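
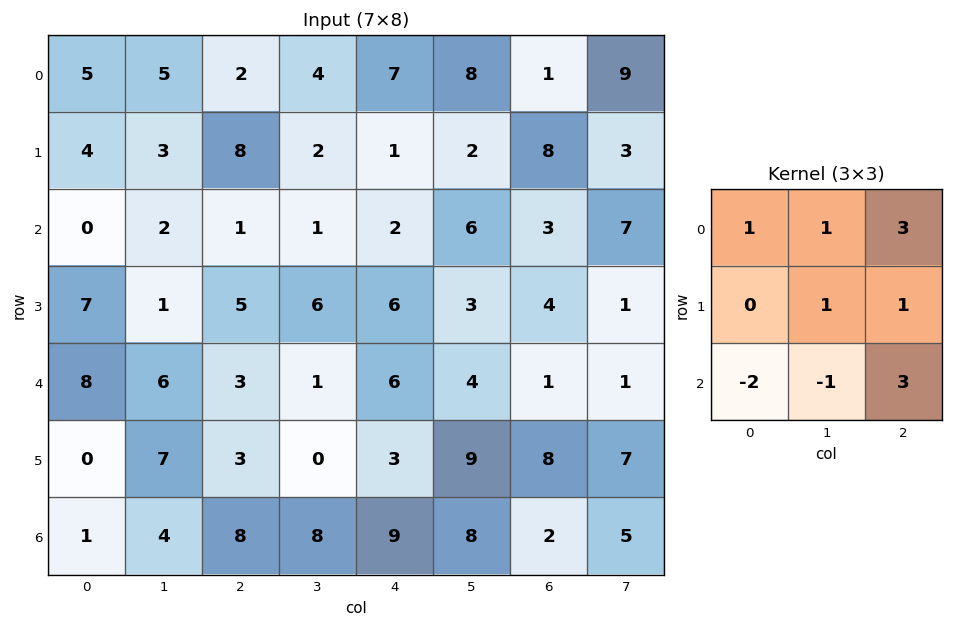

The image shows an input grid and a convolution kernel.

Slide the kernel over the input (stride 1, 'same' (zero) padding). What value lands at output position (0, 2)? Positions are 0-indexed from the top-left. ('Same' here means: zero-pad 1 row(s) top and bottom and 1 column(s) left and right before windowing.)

-2

The receptive field on the zero-padded input at this output position is [0 0 0 / 5 2 4 / 3 8 2]. Elementwise product with the kernel and sum: 0·1 + 0·1 + 0·3 + 2·1 + 4·1 + 3·-2 + 8·-1 + 2·3.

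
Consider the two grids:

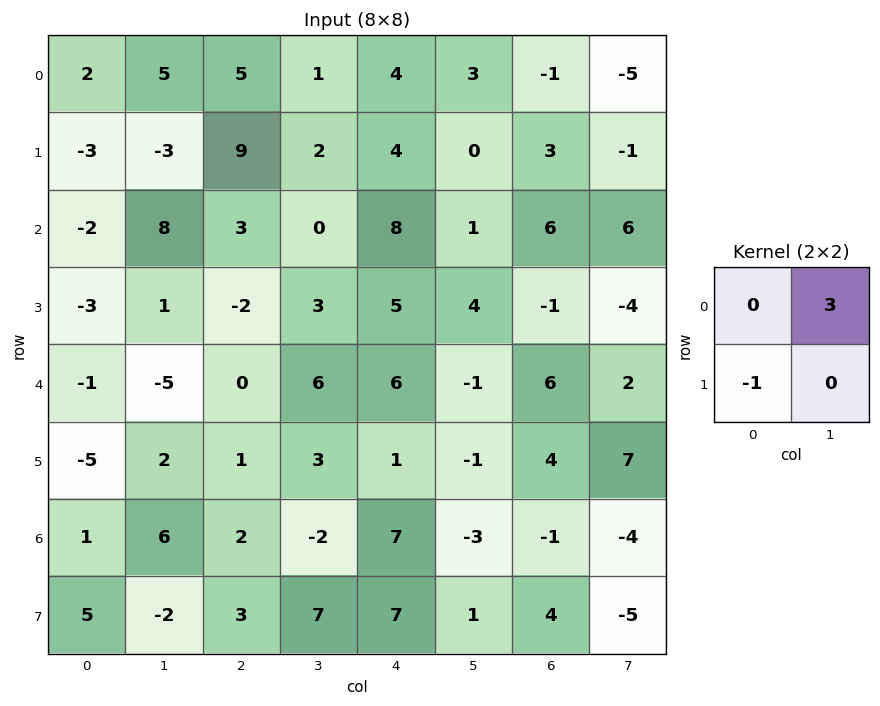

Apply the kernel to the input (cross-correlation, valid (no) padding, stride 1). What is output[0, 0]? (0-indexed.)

The receptive field on the input at this output position is [2 5 / -3 -3]. Elementwise product with the kernel and sum: 5·3 + -3·-1.

18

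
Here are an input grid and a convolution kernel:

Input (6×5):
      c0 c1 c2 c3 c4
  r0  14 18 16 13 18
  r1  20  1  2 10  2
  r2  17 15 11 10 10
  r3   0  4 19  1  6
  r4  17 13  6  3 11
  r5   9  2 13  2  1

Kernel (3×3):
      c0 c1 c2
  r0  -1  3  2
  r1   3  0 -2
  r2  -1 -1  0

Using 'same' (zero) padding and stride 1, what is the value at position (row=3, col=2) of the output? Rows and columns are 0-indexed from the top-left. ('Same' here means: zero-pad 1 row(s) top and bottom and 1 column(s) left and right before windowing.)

The receptive field on the zero-padded input at this output position is [15 11 10 / 4 19 1 / 13 6 3]. Elementwise product with the kernel and sum: 15·-1 + 11·3 + 10·2 + 4·3 + 1·-2 + 13·-1 + 6·-1.

29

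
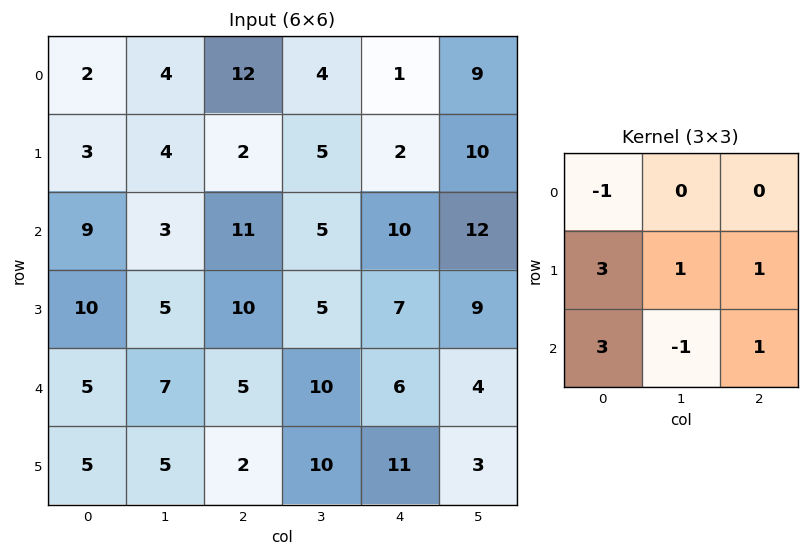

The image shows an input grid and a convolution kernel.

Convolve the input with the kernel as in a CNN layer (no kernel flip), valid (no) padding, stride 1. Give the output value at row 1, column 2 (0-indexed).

The receptive field on the input at this output position is [2 5 2 / 11 5 10 / 10 5 7]. Elementwise product with the kernel and sum: 2·-1 + 11·3 + 5·1 + 10·1 + 10·3 + 5·-1 + 7·1.

78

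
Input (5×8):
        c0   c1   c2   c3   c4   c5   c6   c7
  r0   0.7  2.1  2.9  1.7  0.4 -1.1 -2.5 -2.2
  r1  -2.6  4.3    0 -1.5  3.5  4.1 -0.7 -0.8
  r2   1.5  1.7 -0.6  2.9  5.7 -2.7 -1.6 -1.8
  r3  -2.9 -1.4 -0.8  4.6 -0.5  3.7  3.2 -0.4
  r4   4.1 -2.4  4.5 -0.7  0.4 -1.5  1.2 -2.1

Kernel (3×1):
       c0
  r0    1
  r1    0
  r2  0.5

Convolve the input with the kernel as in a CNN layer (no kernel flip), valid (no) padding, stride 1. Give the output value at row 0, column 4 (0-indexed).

3.25

The receptive field on the input at this output position is [0.4 / 3.5 / 5.7]. Elementwise product with the kernel and sum: 0.4·1 + 5.7·0.5.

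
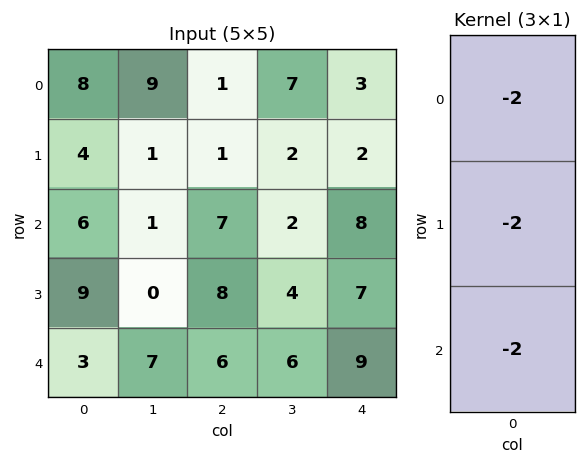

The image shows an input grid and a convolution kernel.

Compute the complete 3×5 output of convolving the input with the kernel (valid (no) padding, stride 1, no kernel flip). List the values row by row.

-36 -22 -18 -22 -26
-38 -4 -32 -16 -34
-36 -16 -42 -24 -48

Output[0,0]: The receptive field on the input at this output position is [8 / 4 / 6]. Elementwise product with the kernel and sum: 8·-2 + 4·-2 + 6·-2.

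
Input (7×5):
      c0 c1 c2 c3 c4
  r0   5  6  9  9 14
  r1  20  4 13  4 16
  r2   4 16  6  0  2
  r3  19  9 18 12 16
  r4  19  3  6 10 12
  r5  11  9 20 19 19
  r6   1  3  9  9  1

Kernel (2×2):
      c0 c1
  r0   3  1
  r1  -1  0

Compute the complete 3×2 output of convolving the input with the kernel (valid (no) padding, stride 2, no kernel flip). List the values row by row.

1 23
9 0
49 8

Output[0,0]: The receptive field on the input at this output position is [5 6 / 20 4]. Elementwise product with the kernel and sum: 5·3 + 6·1 + 20·-1.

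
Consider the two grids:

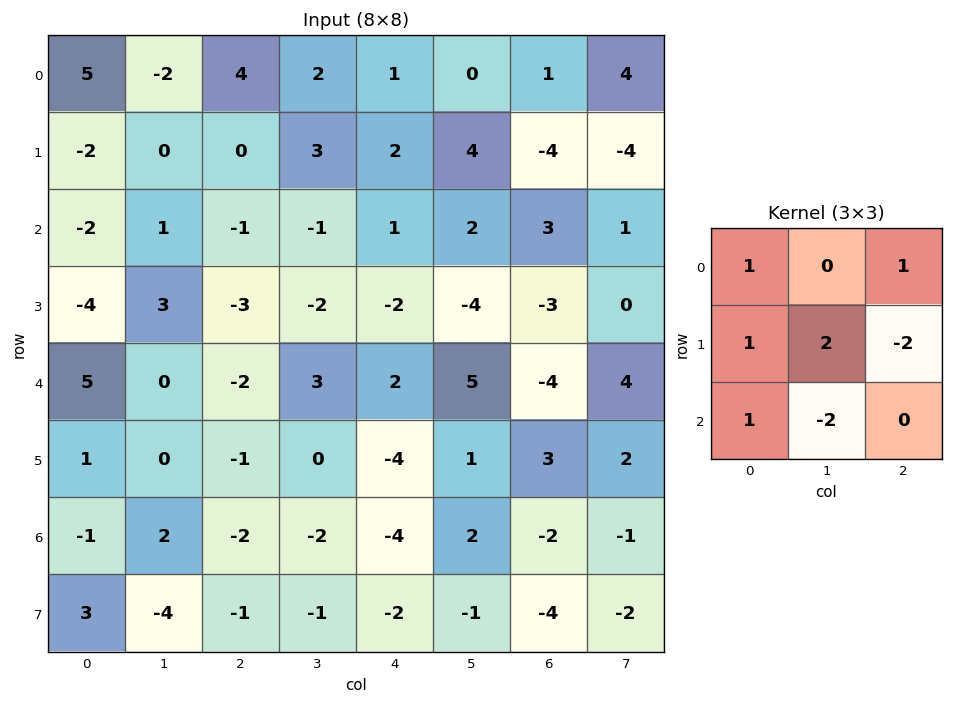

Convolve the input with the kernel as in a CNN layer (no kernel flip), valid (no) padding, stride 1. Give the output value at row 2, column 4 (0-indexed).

The receptive field on the input at this output position is [1 2 3 / -2 -4 -3 / 2 5 -4]. Elementwise product with the kernel and sum: 1·1 + 3·1 + -2·1 + -4·2 + -3·-2 + 2·1 + 5·-2.

-8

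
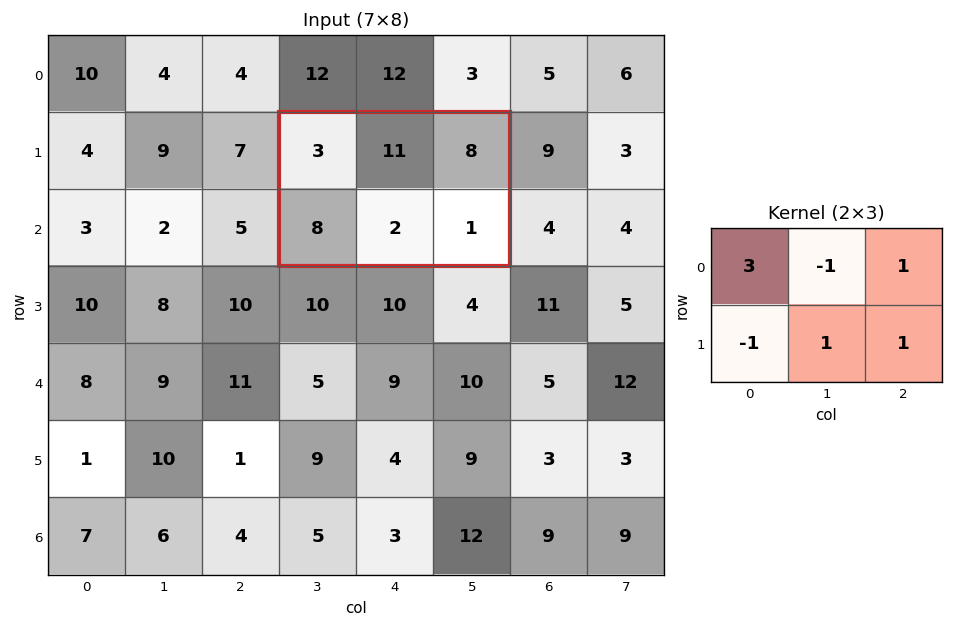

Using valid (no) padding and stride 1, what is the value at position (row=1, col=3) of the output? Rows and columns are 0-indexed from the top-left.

The receptive field on the input at this output position is [3 11 8 / 8 2 1]. Elementwise product with the kernel and sum: 3·3 + 11·-1 + 8·1 + 8·-1 + 2·1 + 1·1.

1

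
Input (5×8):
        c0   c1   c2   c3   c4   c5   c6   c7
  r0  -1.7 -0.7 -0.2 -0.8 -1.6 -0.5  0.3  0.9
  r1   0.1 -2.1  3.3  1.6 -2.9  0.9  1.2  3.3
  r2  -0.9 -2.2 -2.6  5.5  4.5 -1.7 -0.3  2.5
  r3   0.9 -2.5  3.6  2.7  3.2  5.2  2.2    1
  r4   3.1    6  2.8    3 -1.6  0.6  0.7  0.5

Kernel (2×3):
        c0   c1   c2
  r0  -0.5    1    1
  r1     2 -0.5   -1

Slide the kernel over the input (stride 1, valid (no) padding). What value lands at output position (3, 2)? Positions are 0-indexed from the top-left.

The receptive field on the input at this output position is [3.6 2.7 3.2 / 2.8 3 -1.6]. Elementwise product with the kernel and sum: 3.6·-0.5 + 2.7·1 + 3.2·1 + 2.8·2 + 3·-0.5 + -1.6·-1.

9.8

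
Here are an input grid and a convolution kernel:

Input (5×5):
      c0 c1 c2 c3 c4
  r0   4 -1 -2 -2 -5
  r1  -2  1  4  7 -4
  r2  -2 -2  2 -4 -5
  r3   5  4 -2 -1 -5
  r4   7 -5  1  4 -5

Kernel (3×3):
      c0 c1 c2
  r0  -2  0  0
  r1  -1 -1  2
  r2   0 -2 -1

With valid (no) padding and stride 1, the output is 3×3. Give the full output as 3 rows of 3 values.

3 11 -2
6 -5 -9
0 -6 -14

Output[0,0]: The receptive field on the input at this output position is [4 -1 -2 / -2 1 4 / -2 -2 2]. Elementwise product with the kernel and sum: 4·-2 + -2·-1 + 1·-1 + 4·2 + -2·-2 + 2·-1.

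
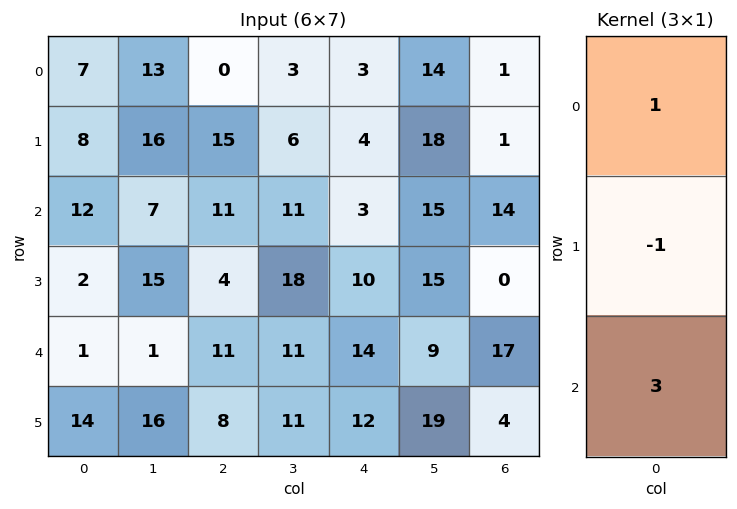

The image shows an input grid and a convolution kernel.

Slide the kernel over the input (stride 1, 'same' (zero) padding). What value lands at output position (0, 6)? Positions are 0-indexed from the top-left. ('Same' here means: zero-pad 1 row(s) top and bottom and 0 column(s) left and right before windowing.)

The receptive field on the zero-padded input at this output position is [0 / 1 / 1]. Elementwise product with the kernel and sum: 0·1 + 1·-1 + 1·3.

2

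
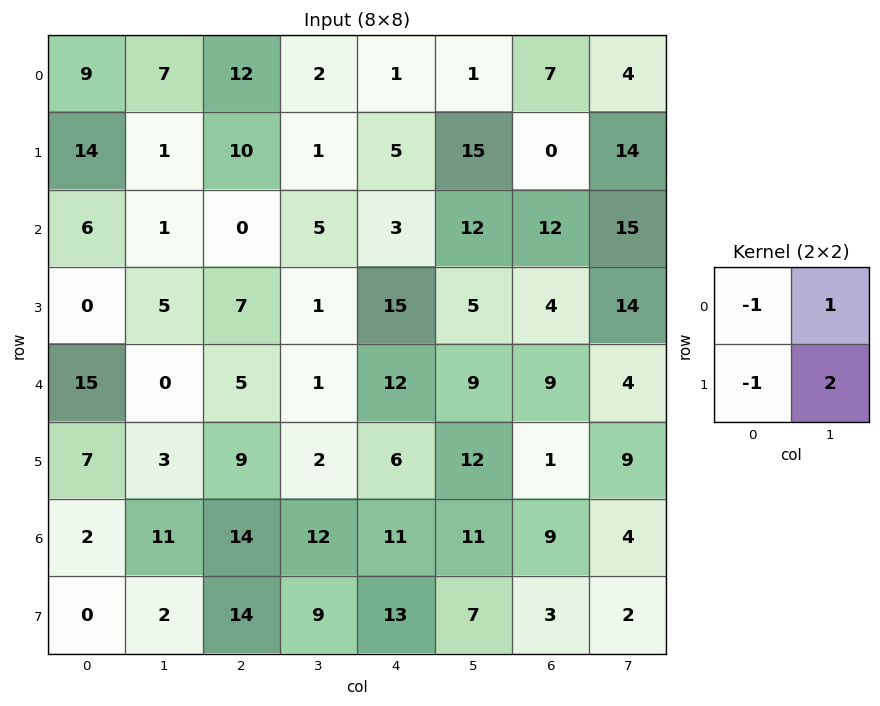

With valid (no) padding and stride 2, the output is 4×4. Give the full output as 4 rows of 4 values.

Output[0,0]: The receptive field on the input at this output position is [9 7 / 14 1]. Elementwise product with the kernel and sum: 9·-1 + 7·1 + 14·-1 + 1·2.

-14 -18 25 25
5 0 4 27
-16 -9 15 12
13 2 1 -4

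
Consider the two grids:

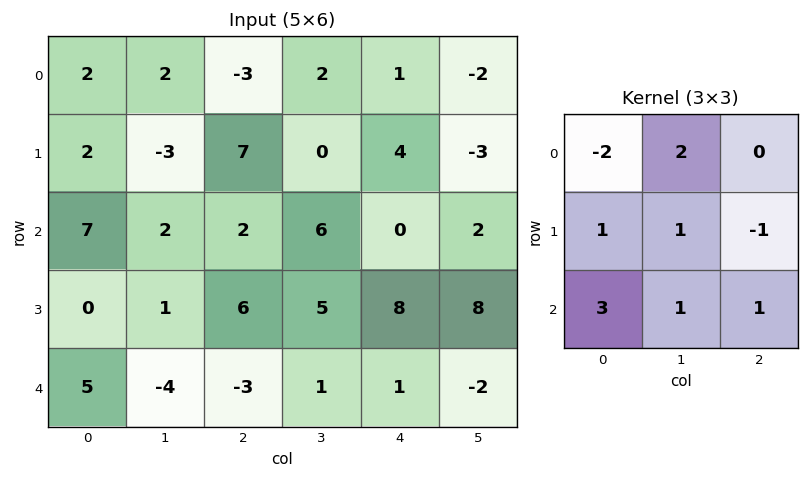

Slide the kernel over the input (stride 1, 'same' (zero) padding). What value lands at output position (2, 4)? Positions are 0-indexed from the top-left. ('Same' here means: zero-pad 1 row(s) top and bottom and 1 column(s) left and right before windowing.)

The receptive field on the zero-padded input at this output position is [0 4 -3 / 6 0 2 / 5 8 8]. Elementwise product with the kernel and sum: 0·-2 + 4·2 + 6·1 + 0·1 + 2·-1 + 5·3 + 8·1 + 8·1.

43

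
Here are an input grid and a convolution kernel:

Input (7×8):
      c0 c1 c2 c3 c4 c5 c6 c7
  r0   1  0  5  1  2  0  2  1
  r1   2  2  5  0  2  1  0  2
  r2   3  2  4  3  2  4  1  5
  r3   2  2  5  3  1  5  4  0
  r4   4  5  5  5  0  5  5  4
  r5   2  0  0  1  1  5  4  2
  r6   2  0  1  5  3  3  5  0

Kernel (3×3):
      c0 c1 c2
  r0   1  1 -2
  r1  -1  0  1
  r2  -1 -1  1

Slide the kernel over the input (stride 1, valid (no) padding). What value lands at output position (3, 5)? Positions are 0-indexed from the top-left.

1

The receptive field on the input at this output position is [5 4 0 / 5 5 4 / 5 4 2]. Elementwise product with the kernel and sum: 5·1 + 4·1 + 0·-2 + 5·-1 + 4·1 + 5·-1 + 4·-1 + 2·1.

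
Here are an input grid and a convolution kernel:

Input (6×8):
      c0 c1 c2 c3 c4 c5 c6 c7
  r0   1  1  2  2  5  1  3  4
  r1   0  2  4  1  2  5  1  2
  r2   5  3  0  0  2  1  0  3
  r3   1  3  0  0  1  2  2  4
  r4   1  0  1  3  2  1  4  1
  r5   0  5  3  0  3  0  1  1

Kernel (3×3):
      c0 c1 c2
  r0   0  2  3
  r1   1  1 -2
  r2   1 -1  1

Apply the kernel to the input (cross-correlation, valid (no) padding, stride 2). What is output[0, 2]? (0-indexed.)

The receptive field on the input at this output position is [5 1 3 / 2 5 1 / 2 1 0]. Elementwise product with the kernel and sum: 1·2 + 3·3 + 2·1 + 5·1 + 1·-2 + 2·1 + 1·-1 + 0·1.

17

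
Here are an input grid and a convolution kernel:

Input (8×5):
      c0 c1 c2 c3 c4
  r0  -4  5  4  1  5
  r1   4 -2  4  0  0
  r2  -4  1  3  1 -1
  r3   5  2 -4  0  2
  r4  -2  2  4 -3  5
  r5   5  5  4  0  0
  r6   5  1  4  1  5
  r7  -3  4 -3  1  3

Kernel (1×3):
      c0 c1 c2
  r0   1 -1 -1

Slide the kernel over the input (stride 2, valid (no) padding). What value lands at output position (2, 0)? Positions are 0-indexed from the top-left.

-8

The receptive field on the input at this output position is [-2 2 4]. Elementwise product with the kernel and sum: -2·1 + 2·-1 + 4·-1.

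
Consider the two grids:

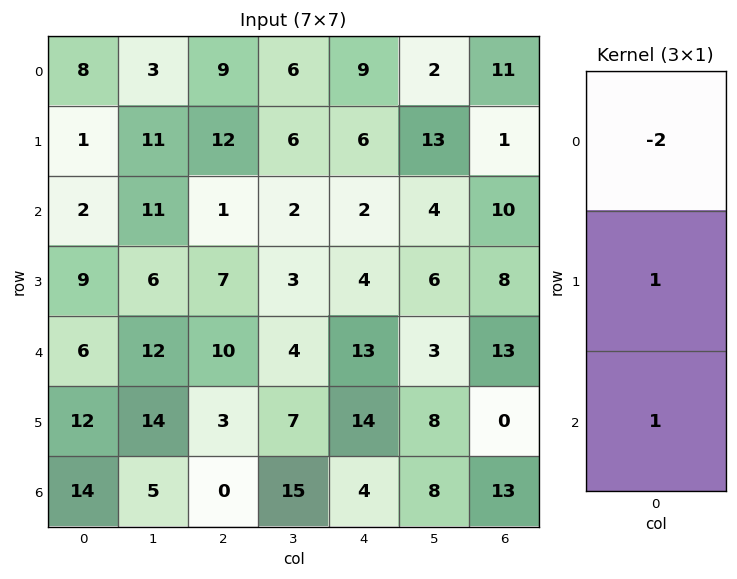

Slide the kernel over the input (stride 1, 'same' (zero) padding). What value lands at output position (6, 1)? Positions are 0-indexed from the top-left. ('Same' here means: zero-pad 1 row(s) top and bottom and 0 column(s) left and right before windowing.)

The receptive field on the zero-padded input at this output position is [14 / 5 / 0]. Elementwise product with the kernel and sum: 14·-2 + 5·1 + 0·1.

-23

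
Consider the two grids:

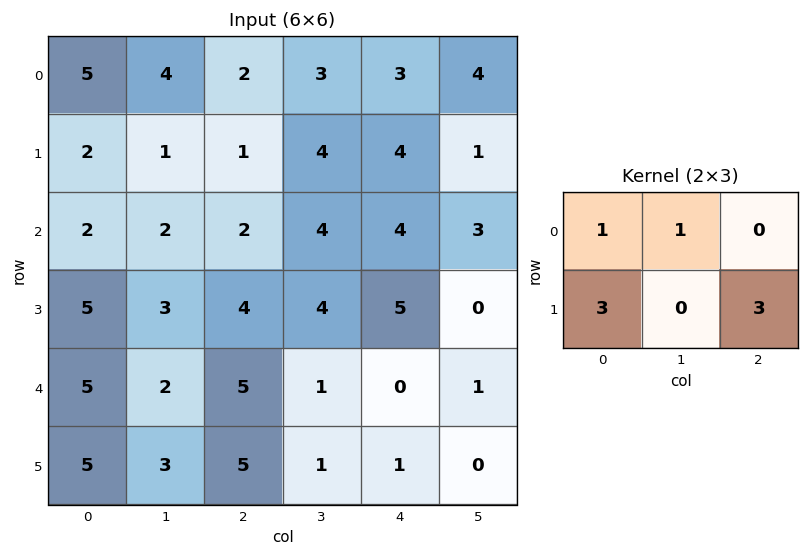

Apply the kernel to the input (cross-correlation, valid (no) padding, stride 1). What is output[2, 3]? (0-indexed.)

The receptive field on the input at this output position is [4 4 3 / 4 5 0]. Elementwise product with the kernel and sum: 4·1 + 4·1 + 4·3 + 0·3.

20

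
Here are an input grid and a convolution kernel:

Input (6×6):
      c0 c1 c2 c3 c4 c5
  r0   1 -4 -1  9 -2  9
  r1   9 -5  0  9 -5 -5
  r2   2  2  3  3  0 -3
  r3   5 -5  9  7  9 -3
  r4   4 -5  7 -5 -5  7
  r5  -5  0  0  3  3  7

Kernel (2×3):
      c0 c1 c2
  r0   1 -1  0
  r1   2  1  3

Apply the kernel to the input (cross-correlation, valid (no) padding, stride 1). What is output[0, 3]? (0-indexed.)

The receptive field on the input at this output position is [9 -2 9 / 9 -5 -5]. Elementwise product with the kernel and sum: 9·1 + -2·-1 + 9·2 + -5·1 + -5·3.

9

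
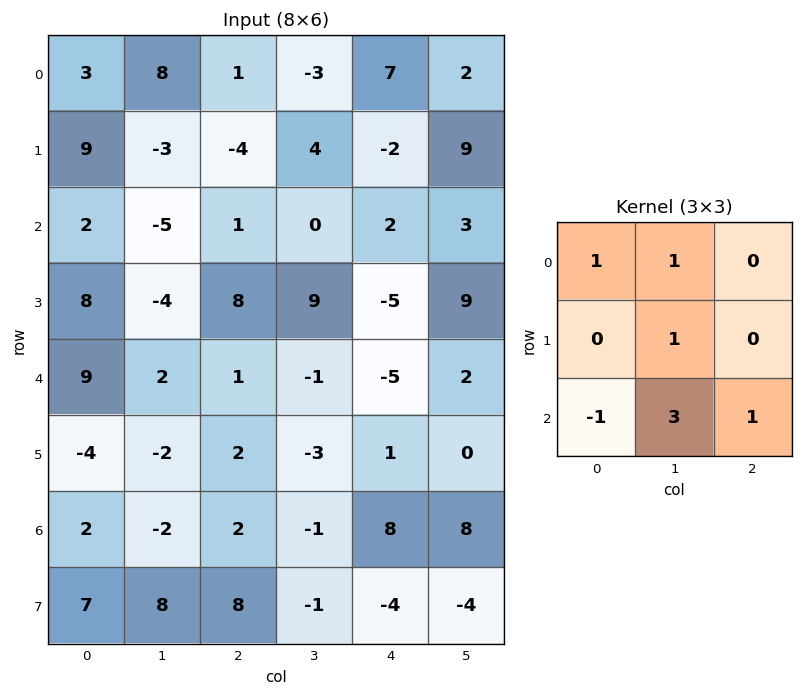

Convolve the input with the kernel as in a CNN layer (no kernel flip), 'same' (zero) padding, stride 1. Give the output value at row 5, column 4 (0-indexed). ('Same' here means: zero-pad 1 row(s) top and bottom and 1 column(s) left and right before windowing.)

28

The receptive field on the zero-padded input at this output position is [-1 -5 2 / -3 1 0 / -1 8 8]. Elementwise product with the kernel and sum: -1·1 + -5·1 + 1·1 + -1·-1 + 8·3 + 8·1.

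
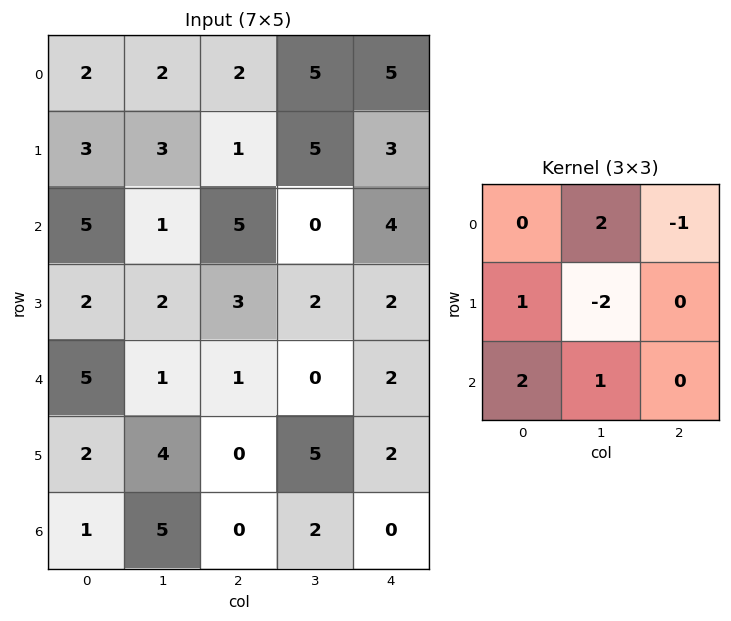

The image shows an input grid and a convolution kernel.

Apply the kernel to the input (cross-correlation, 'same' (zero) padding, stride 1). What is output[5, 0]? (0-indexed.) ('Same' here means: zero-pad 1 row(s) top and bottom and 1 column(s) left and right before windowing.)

6

The receptive field on the zero-padded input at this output position is [0 5 1 / 0 2 4 / 0 1 5]. Elementwise product with the kernel and sum: 5·2 + 1·-1 + 0·1 + 2·-2 + 0·2 + 1·1.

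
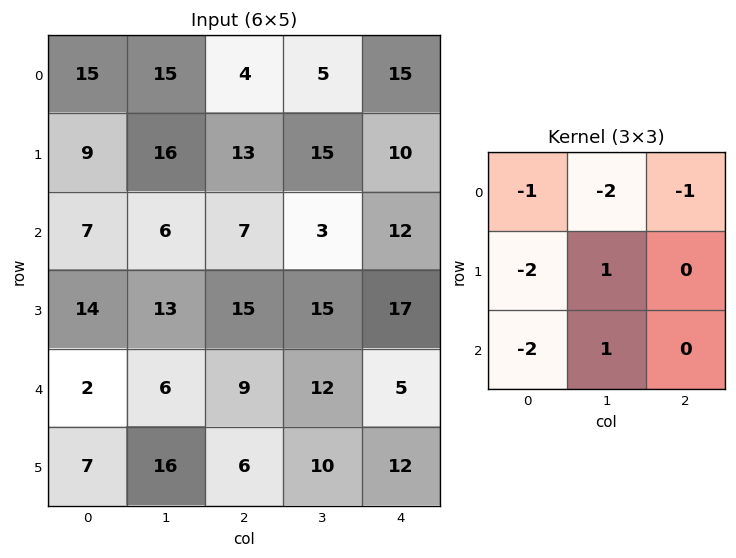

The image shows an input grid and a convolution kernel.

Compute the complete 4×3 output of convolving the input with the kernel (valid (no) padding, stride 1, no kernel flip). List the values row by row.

-59 -52 -51
-77 -73 -79
-39 -37 -46
-51 -87 -70

Output[0,0]: The receptive field on the input at this output position is [15 15 4 / 9 16 13 / 7 6 7]. Elementwise product with the kernel and sum: 15·-1 + 15·-2 + 4·-1 + 9·-2 + 16·1 + 7·-2 + 6·1.
Output[0,1]: The receptive field on the input at this output position is [15 4 5 / 16 13 15 / 6 7 3]. Elementwise product with the kernel and sum: 15·-1 + 4·-2 + 5·-1 + 16·-2 + 13·1 + 6·-2 + 7·1.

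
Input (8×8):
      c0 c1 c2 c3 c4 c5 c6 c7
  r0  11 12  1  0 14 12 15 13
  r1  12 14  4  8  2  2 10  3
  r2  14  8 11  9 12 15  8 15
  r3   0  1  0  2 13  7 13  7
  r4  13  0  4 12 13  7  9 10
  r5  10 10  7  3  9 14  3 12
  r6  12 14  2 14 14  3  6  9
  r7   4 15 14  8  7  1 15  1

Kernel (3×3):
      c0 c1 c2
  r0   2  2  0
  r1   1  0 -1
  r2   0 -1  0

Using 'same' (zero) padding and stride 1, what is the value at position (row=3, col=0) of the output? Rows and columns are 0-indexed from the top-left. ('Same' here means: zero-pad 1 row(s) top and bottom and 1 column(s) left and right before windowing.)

14

The receptive field on the zero-padded input at this output position is [0 14 8 / 0 0 1 / 0 13 0]. Elementwise product with the kernel and sum: 0·2 + 14·2 + 0·1 + 1·-1 + 13·-1.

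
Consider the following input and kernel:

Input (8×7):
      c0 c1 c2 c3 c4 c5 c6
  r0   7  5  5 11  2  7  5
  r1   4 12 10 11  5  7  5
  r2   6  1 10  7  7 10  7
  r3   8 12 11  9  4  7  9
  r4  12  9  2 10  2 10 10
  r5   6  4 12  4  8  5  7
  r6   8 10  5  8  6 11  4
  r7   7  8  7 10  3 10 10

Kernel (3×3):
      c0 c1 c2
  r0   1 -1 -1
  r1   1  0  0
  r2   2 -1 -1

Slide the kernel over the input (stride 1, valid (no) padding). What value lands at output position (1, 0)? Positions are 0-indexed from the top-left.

The receptive field on the input at this output position is [4 12 10 / 6 1 10 / 8 12 11]. Elementwise product with the kernel and sum: 4·1 + 12·-1 + 10·-1 + 6·1 + 8·2 + 12·-1 + 11·-1.

-19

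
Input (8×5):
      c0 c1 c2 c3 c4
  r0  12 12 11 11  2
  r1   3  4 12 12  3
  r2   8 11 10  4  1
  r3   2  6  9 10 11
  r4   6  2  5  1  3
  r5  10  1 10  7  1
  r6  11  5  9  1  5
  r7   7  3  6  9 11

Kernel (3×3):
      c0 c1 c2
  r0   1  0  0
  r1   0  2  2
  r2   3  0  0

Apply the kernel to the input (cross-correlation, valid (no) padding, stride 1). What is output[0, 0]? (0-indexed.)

68

The receptive field on the input at this output position is [12 12 11 / 3 4 12 / 8 11 10]. Elementwise product with the kernel and sum: 12·1 + 4·2 + 12·2 + 8·3.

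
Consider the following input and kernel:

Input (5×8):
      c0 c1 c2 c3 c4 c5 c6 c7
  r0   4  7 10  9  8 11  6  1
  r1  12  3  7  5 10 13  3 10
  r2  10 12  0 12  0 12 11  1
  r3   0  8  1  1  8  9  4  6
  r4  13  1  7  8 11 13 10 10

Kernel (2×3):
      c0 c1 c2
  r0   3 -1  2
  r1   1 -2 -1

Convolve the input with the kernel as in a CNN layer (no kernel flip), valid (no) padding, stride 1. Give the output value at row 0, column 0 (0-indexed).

The receptive field on the input at this output position is [4 7 10 / 12 3 7]. Elementwise product with the kernel and sum: 4·3 + 7·-1 + 10·2 + 12·1 + 3·-2 + 7·-1.

24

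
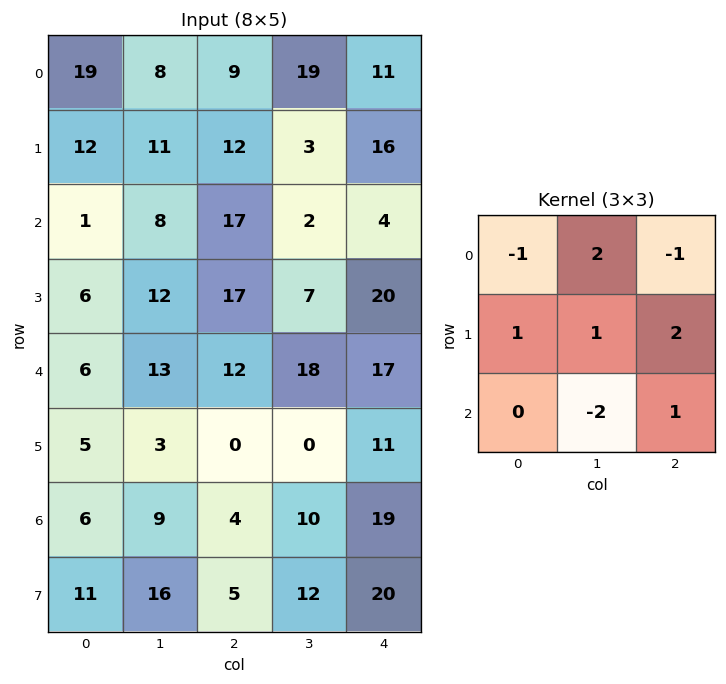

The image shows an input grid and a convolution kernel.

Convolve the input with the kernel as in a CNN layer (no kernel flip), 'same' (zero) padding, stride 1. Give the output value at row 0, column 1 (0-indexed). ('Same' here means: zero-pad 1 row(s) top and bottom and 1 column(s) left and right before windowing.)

The receptive field on the zero-padded input at this output position is [0 0 0 / 19 8 9 / 12 11 12]. Elementwise product with the kernel and sum: 0·-1 + 0·2 + 0·-1 + 19·1 + 8·1 + 9·2 + 11·-2 + 12·1.

35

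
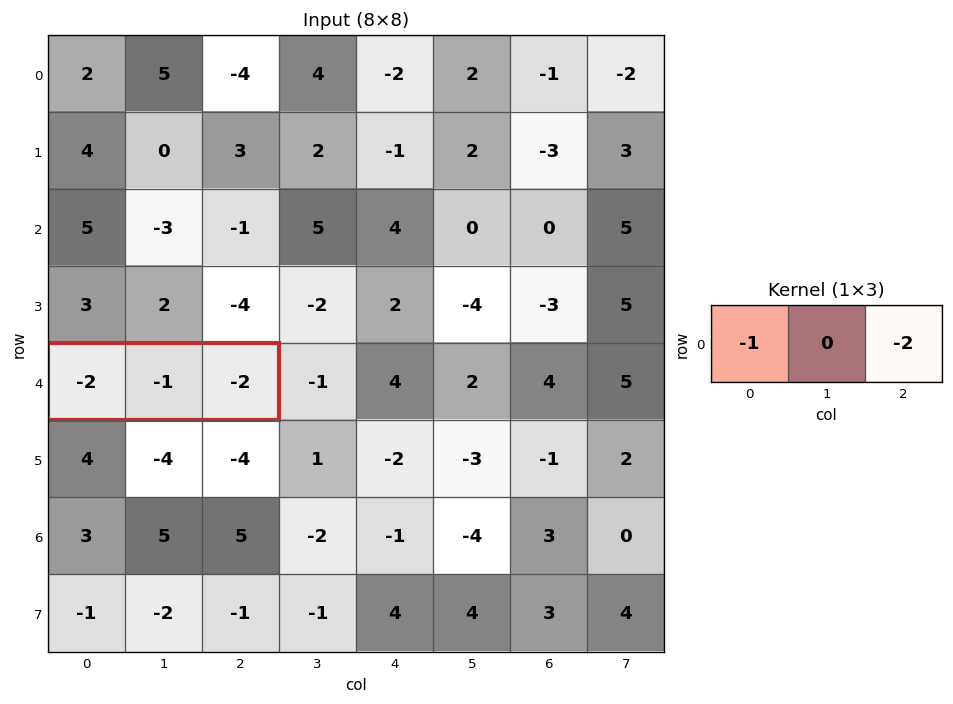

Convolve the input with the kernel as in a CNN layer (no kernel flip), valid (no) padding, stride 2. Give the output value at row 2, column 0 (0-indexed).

6

The receptive field on the input at this output position is [-2 -1 -2]. Elementwise product with the kernel and sum: -2·-1 + -2·-2.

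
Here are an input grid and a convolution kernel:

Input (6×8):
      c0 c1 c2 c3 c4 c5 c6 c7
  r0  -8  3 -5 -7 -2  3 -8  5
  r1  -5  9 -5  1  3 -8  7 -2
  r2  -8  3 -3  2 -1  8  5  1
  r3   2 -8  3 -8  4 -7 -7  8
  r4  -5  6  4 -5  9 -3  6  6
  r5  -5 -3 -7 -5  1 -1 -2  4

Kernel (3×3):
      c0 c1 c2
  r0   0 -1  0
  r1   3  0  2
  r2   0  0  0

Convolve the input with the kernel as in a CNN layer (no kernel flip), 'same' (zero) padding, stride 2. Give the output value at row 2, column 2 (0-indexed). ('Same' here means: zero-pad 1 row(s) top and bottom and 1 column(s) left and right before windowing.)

The receptive field on the zero-padded input at this output position is [-8 4 -7 / -5 9 -3 / -5 1 -1]. Elementwise product with the kernel and sum: 4·-1 + -5·3 + -3·2.

-25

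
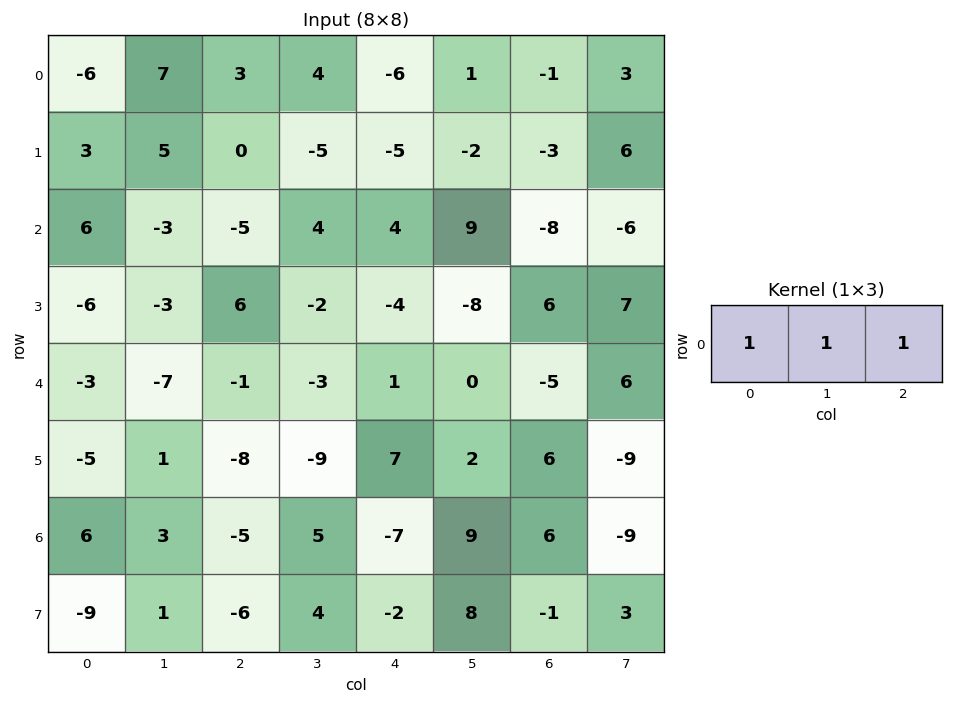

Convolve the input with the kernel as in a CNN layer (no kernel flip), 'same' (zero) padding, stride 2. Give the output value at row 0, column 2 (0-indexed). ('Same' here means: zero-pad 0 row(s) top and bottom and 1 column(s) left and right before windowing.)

The receptive field on the zero-padded input at this output position is [4 -6 1]. Elementwise product with the kernel and sum: 4·1 + -6·1 + 1·1.

-1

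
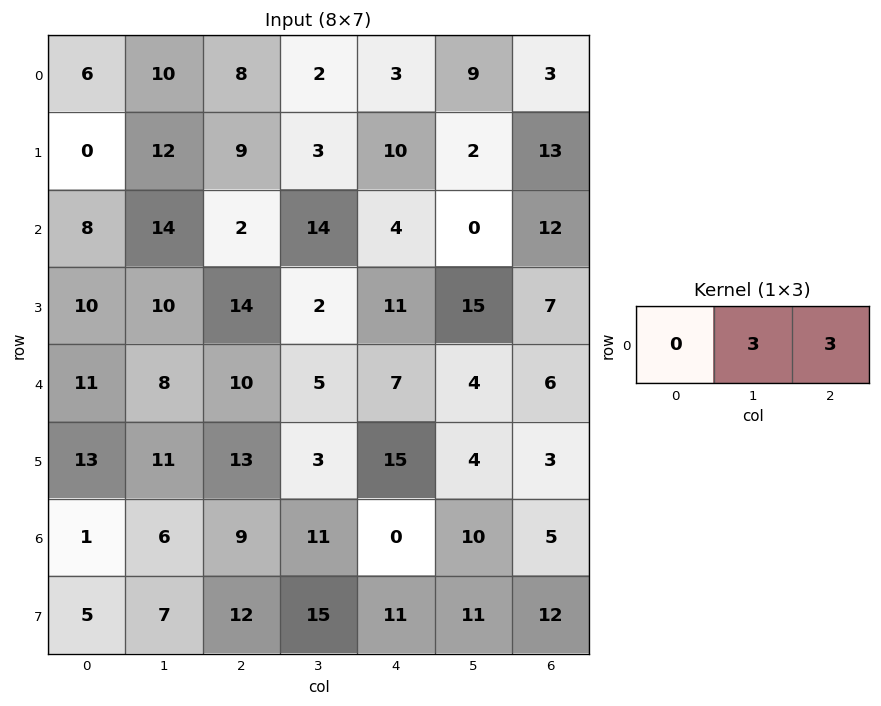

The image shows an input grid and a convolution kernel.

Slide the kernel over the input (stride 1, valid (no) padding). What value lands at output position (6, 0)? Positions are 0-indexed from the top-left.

The receptive field on the input at this output position is [1 6 9]. Elementwise product with the kernel and sum: 6·3 + 9·3.

45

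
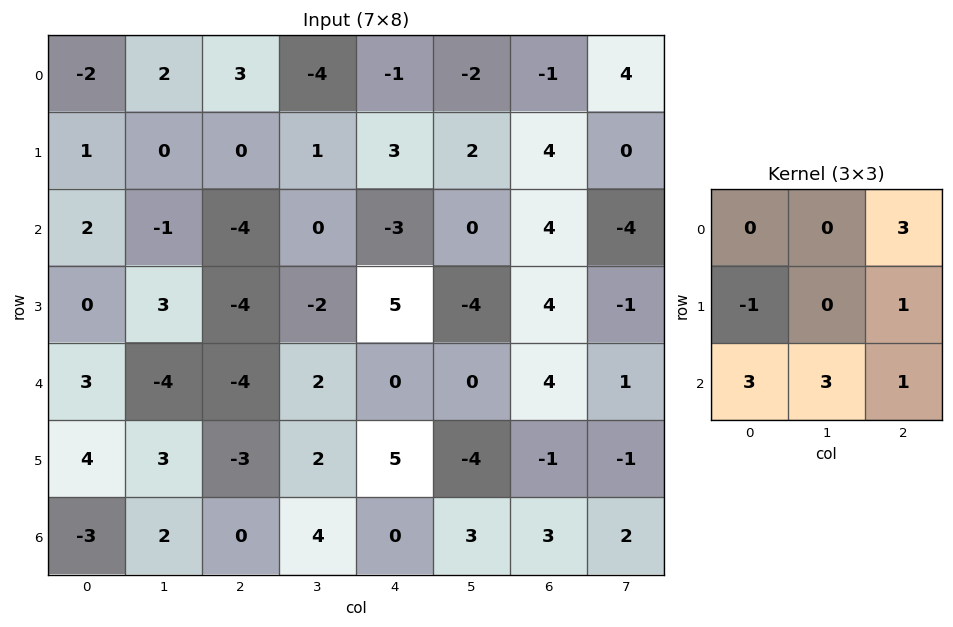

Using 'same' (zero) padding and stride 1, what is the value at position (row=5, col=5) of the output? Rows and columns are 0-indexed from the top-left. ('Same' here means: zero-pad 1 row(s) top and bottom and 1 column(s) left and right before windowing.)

The receptive field on the zero-padded input at this output position is [0 0 4 / 5 -4 -1 / 0 3 3]. Elementwise product with the kernel and sum: 4·3 + 5·-1 + -1·1 + 0·3 + 3·3 + 3·1.

18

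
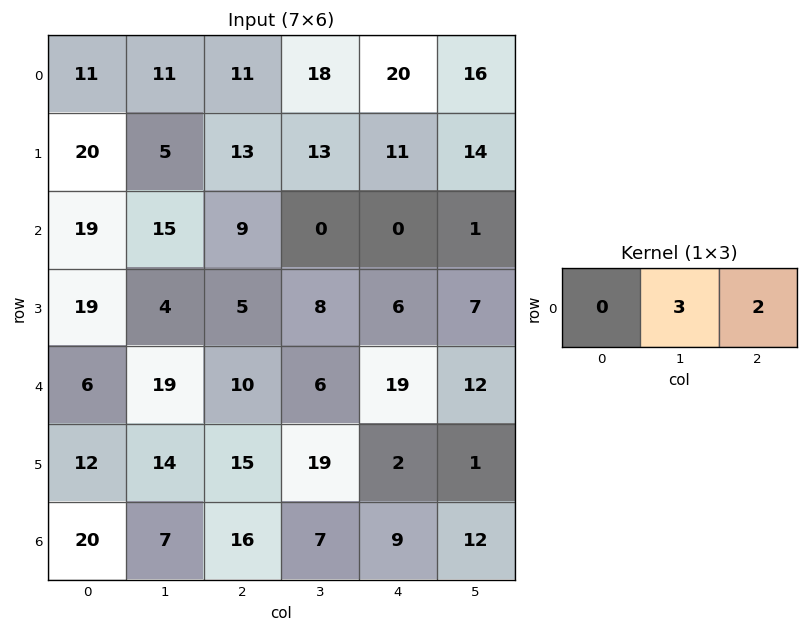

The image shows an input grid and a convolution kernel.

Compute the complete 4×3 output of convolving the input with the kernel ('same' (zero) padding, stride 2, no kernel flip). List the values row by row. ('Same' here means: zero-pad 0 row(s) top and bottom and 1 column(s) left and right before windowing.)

55 69 92
87 27 2
56 42 81
74 62 51

Output[0,0]: The receptive field on the zero-padded input at this output position is [0 11 11]. Elementwise product with the kernel and sum: 11·3 + 11·2.
Output[0,1]: The receptive field on the zero-padded input at this output position is [11 11 18]. Elementwise product with the kernel and sum: 11·3 + 18·2.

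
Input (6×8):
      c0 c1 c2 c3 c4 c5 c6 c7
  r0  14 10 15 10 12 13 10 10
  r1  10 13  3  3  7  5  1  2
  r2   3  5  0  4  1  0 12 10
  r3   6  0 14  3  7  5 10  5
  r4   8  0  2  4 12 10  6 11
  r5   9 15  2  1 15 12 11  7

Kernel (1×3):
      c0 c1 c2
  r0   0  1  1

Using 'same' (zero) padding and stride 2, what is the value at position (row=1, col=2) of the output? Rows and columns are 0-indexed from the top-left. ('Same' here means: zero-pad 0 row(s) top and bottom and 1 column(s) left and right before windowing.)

The receptive field on the zero-padded input at this output position is [4 1 0]. Elementwise product with the kernel and sum: 1·1 + 0·1.

1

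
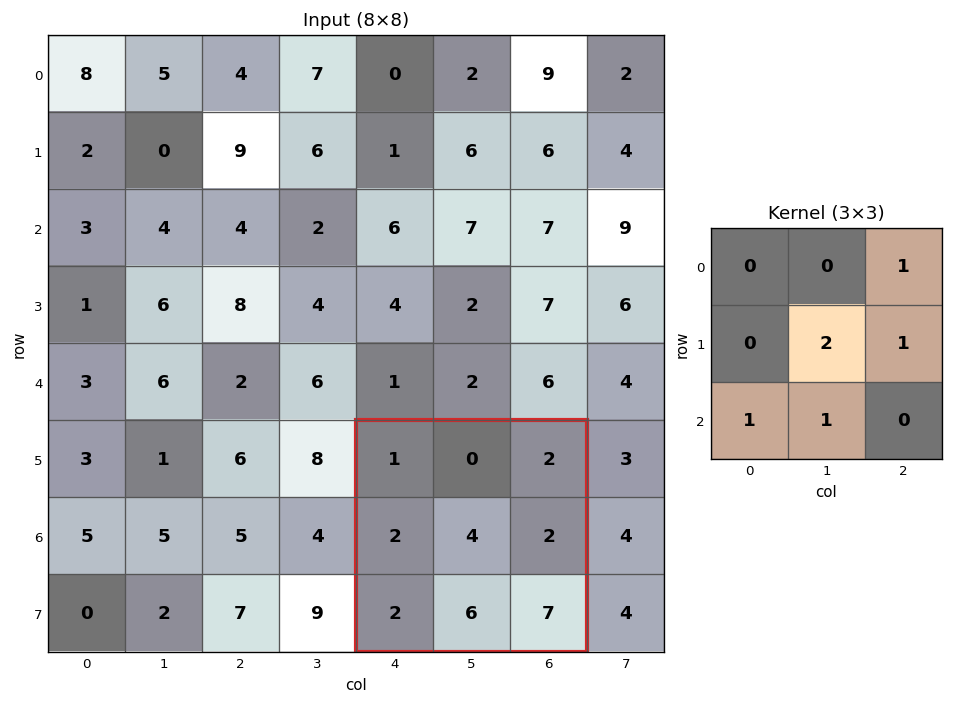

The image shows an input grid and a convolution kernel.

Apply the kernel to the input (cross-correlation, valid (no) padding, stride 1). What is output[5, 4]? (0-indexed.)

20

The receptive field on the input at this output position is [1 0 2 / 2 4 2 / 2 6 7]. Elementwise product with the kernel and sum: 2·1 + 4·2 + 2·1 + 2·1 + 6·1.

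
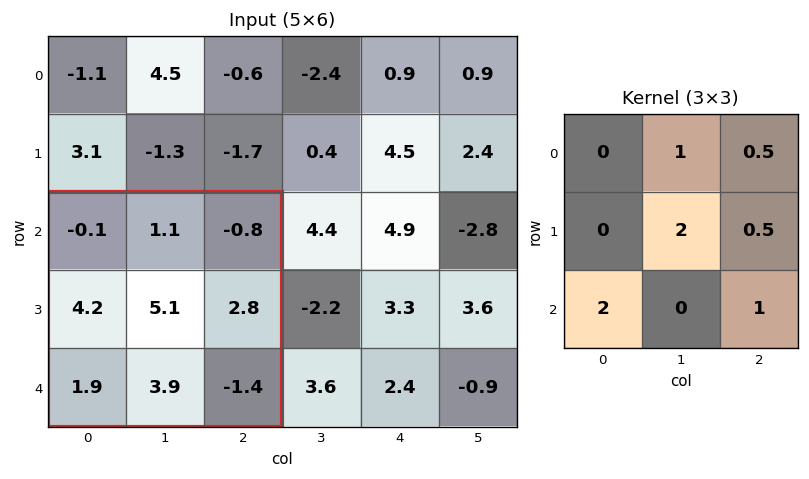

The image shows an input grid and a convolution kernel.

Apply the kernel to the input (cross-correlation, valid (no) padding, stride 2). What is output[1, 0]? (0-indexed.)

The receptive field on the input at this output position is [-0.1 1.1 -0.8 / 4.2 5.1 2.8 / 1.9 3.9 -1.4]. Elementwise product with the kernel and sum: 1.1·1 + -0.8·0.5 + 5.1·2 + 2.8·0.5 + 1.9·2 + -1.4·1.

14.7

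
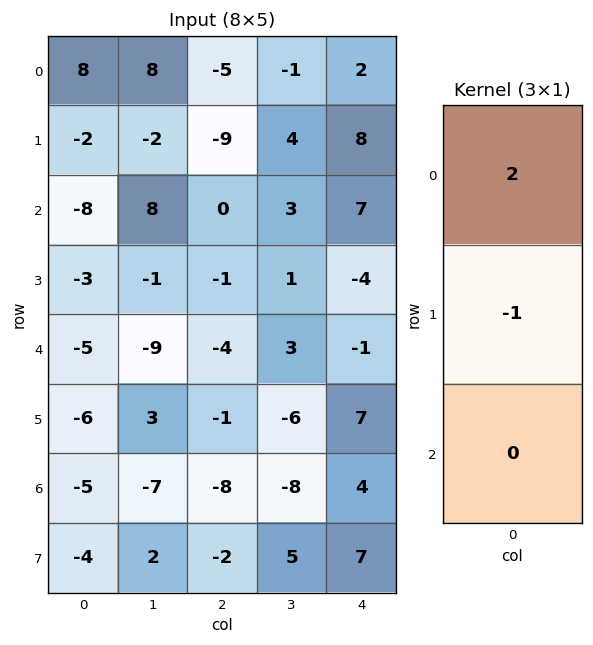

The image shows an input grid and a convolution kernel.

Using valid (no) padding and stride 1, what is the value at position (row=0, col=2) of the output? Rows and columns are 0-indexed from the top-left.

-1

The receptive field on the input at this output position is [-5 / -9 / 0]. Elementwise product with the kernel and sum: -5·2 + -9·-1.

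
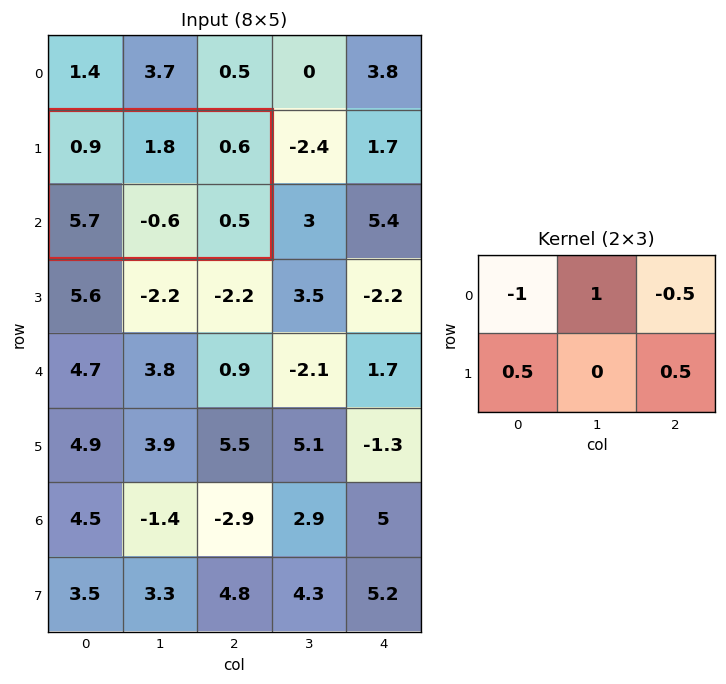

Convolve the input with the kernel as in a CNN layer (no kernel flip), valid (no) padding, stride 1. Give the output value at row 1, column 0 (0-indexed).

3.7

The receptive field on the input at this output position is [0.9 1.8 0.6 / 5.7 -0.6 0.5]. Elementwise product with the kernel and sum: 0.9·-1 + 1.8·1 + 0.6·-0.5 + 5.7·0.5 + 0.5·0.5.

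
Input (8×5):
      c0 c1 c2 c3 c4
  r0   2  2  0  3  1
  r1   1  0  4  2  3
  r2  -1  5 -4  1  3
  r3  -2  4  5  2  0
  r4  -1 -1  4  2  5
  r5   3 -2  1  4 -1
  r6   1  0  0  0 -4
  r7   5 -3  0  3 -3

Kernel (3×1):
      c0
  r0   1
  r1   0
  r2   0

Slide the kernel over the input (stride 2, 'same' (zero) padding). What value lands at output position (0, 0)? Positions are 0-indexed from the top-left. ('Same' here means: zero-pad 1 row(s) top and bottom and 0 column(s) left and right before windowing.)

0

The receptive field on the zero-padded input at this output position is [0 / 2 / 1]. Elementwise product with the kernel and sum: 0·1.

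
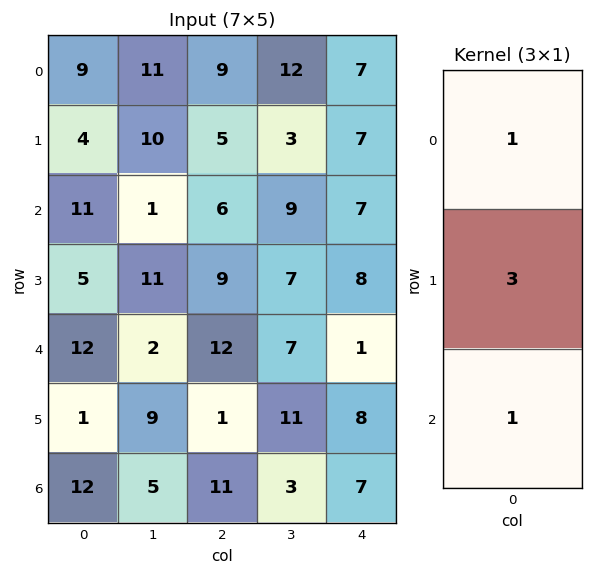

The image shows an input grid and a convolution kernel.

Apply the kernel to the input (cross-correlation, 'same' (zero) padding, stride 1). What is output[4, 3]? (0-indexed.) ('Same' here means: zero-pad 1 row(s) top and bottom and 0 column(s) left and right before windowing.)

The receptive field on the zero-padded input at this output position is [7 / 7 / 11]. Elementwise product with the kernel and sum: 7·1 + 7·3 + 11·1.

39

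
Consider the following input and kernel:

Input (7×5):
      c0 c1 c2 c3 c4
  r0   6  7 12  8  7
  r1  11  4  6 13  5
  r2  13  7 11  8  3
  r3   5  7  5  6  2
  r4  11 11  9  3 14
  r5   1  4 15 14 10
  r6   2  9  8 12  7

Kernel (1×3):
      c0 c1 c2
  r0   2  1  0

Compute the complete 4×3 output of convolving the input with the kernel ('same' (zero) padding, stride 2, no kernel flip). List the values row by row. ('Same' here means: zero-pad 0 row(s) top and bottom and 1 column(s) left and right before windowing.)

Output[0,0]: The receptive field on the zero-padded input at this output position is [0 6 7]. Elementwise product with the kernel and sum: 0·2 + 6·1.

6 26 23
13 25 19
11 31 20
2 26 31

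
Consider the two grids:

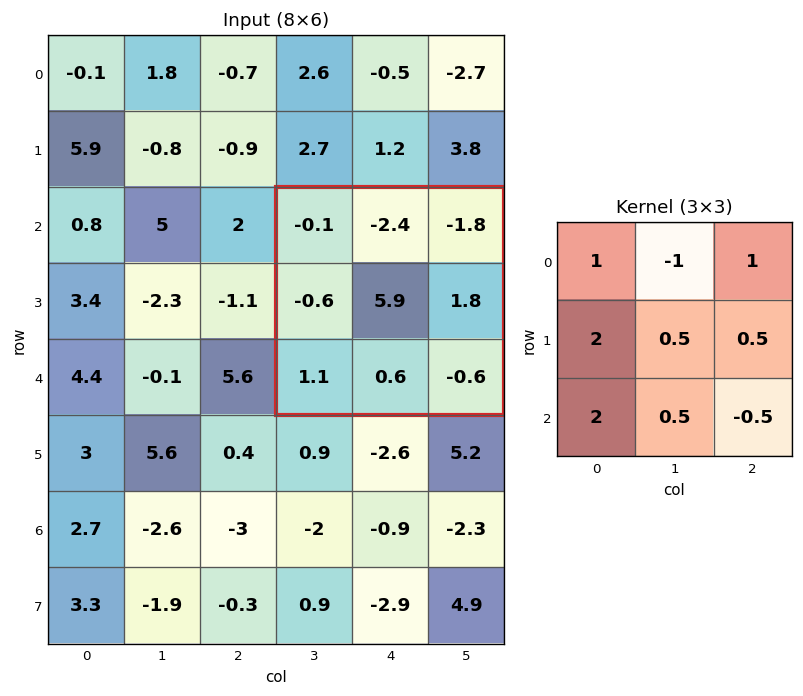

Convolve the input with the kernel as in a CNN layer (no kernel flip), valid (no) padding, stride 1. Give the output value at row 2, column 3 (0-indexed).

The receptive field on the input at this output position is [-0.1 -2.4 -1.8 / -0.6 5.9 1.8 / 1.1 0.6 -0.6]. Elementwise product with the kernel and sum: -0.1·1 + -2.4·-1 + -1.8·1 + -0.6·2 + 5.9·0.5 + 1.8·0.5 + 1.1·2 + 0.6·0.5 + -0.6·-0.5.

5.95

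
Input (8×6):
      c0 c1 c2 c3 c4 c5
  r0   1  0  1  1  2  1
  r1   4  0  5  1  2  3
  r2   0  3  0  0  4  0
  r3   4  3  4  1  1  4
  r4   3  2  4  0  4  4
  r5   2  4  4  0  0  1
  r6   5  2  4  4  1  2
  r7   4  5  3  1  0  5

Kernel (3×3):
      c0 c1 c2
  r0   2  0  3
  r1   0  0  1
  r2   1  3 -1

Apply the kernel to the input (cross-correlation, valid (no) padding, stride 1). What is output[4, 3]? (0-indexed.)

The receptive field on the input at this output position is [0 4 4 / 0 0 1 / 4 1 2]. Elementwise product with the kernel and sum: 0·2 + 4·3 + 1·1 + 4·1 + 1·3 + 2·-1.

18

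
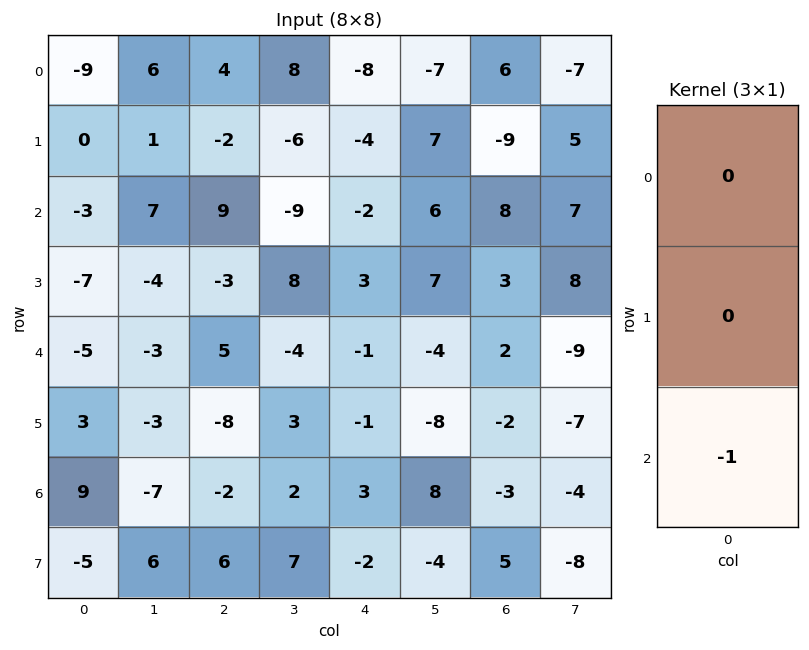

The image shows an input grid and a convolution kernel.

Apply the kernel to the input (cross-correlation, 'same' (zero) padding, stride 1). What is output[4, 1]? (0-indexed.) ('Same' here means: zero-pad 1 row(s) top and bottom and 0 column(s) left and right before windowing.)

The receptive field on the zero-padded input at this output position is [-4 / -3 / -3]. Elementwise product with the kernel and sum: -3·-1.

3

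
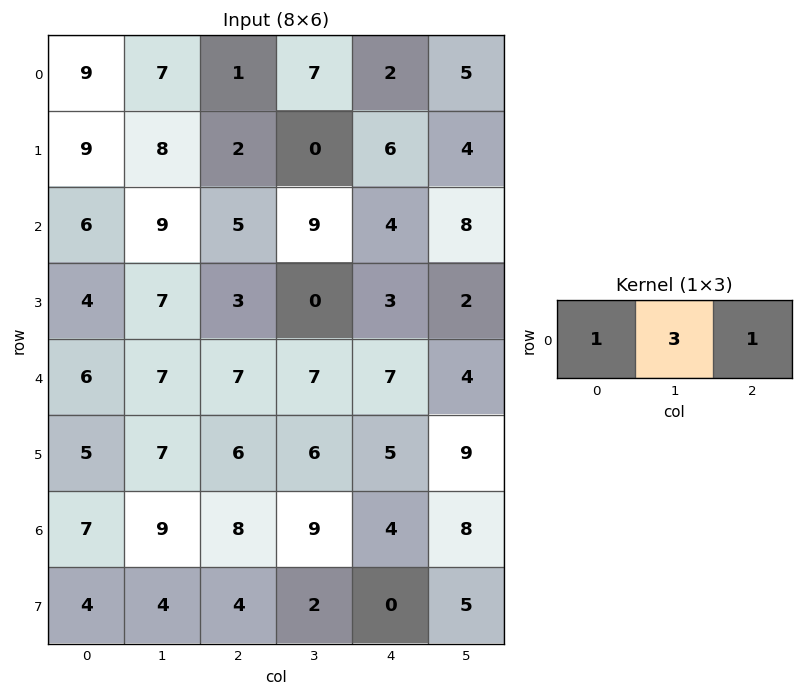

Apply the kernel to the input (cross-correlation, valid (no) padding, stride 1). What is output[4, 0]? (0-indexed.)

The receptive field on the input at this output position is [6 7 7]. Elementwise product with the kernel and sum: 6·1 + 7·3 + 7·1.

34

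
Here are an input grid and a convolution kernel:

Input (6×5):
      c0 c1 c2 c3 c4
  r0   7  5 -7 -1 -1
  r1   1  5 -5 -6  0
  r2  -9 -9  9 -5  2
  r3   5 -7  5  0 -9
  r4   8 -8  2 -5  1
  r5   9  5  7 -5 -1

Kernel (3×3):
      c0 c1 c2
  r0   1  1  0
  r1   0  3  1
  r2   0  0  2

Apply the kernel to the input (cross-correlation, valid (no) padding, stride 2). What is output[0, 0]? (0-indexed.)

40

The receptive field on the input at this output position is [7 5 -7 / 1 5 -5 / -9 -9 9]. Elementwise product with the kernel and sum: 7·1 + 5·1 + 5·3 + -5·1 + 9·2.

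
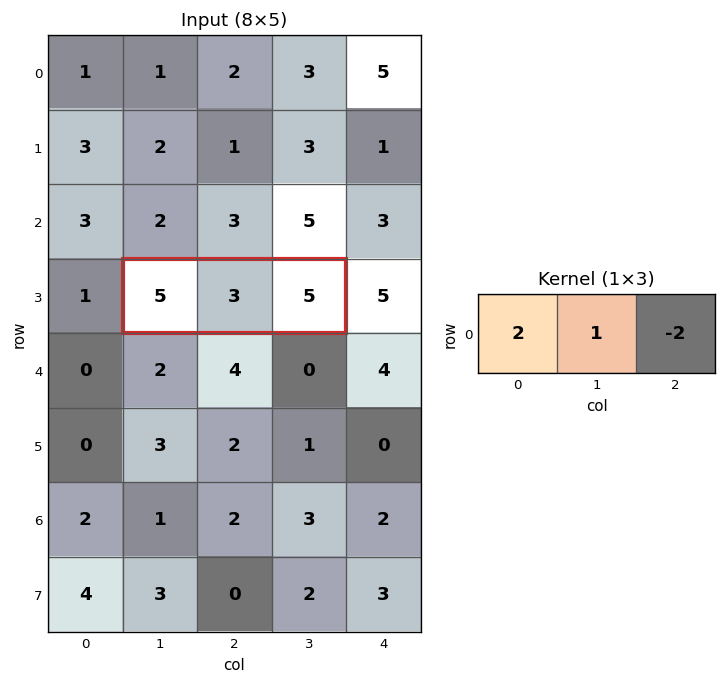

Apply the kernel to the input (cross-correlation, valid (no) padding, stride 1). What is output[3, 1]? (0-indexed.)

The receptive field on the input at this output position is [5 3 5]. Elementwise product with the kernel and sum: 5·2 + 3·1 + 5·-2.

3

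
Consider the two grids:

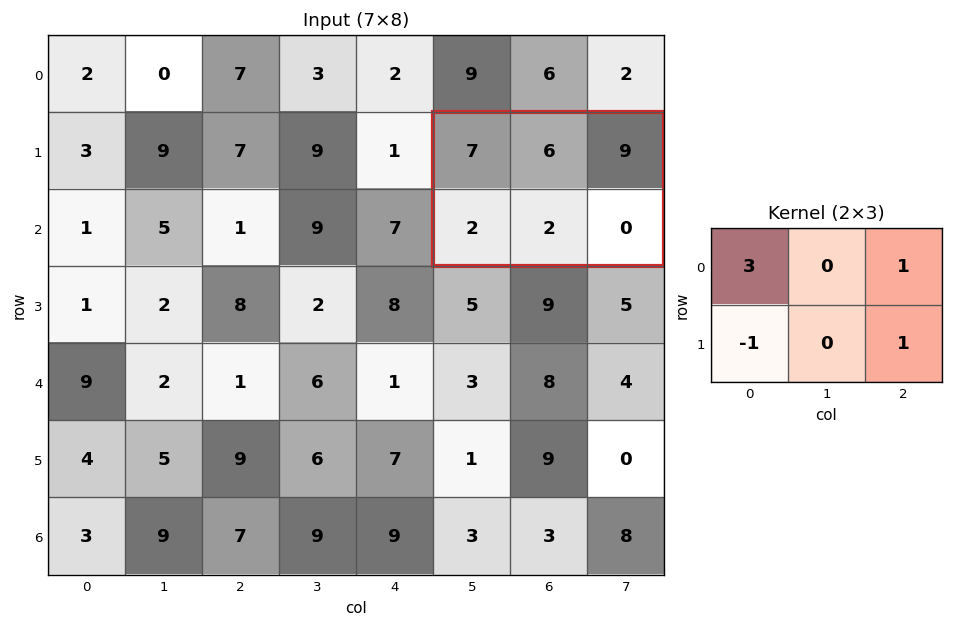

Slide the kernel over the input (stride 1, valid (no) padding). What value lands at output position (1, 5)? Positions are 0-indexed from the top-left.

28

The receptive field on the input at this output position is [7 6 9 / 2 2 0]. Elementwise product with the kernel and sum: 7·3 + 9·1 + 2·-1 + 0·1.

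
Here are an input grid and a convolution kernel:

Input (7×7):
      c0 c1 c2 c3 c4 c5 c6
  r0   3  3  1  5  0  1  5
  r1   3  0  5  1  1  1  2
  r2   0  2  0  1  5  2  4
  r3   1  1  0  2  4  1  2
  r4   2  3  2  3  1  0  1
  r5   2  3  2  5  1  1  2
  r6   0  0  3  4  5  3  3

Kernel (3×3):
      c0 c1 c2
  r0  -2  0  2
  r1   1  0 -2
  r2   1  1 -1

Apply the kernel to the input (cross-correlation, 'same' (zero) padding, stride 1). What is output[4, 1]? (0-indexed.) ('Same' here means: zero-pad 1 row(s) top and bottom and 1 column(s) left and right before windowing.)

The receptive field on the zero-padded input at this output position is [1 1 0 / 2 3 2 / 2 3 2]. Elementwise product with the kernel and sum: 1·-2 + 0·2 + 2·1 + 2·-2 + 2·1 + 3·1 + 2·-1.

-1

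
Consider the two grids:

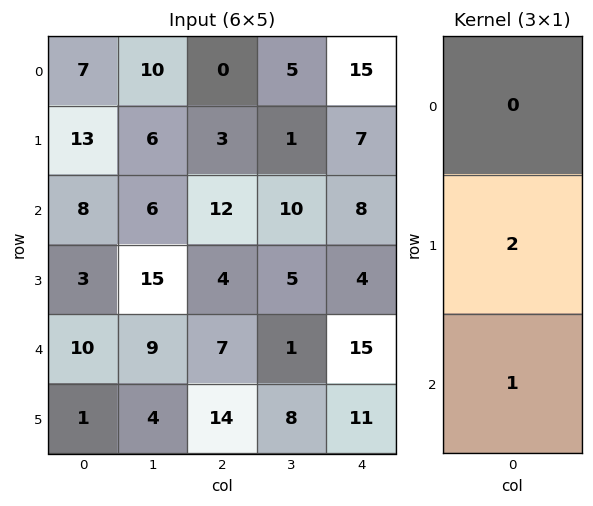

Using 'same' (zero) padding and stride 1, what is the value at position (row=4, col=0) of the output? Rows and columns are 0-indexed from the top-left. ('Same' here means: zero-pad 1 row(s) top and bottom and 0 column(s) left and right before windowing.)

21

The receptive field on the zero-padded input at this output position is [3 / 10 / 1]. Elementwise product with the kernel and sum: 10·2 + 1·1.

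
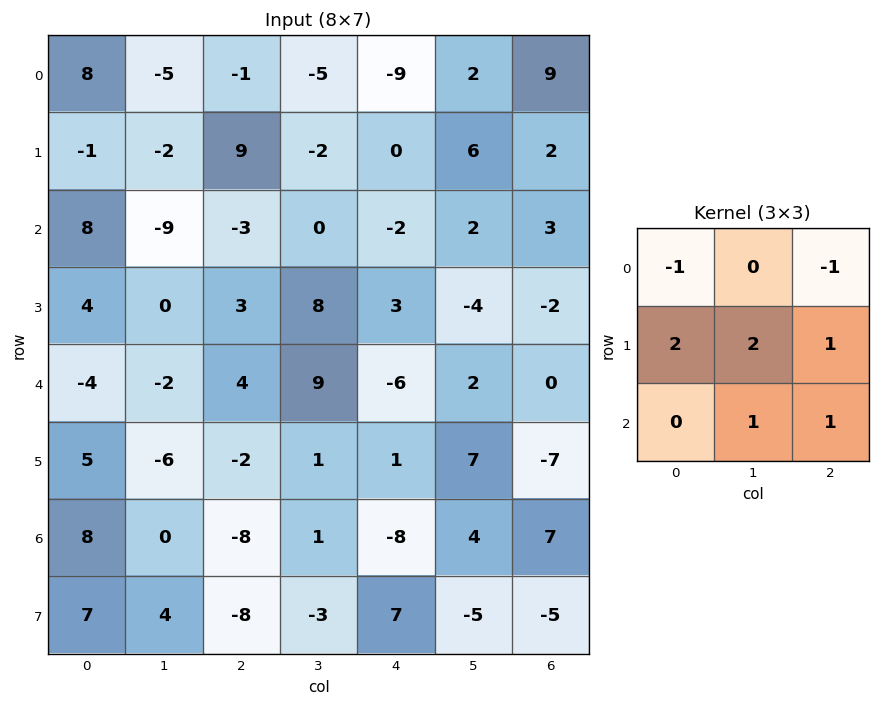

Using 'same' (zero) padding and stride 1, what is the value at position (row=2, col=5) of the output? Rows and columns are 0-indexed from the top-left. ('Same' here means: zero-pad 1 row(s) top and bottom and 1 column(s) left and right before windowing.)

The receptive field on the zero-padded input at this output position is [0 6 2 / -2 2 3 / 3 -4 -2]. Elementwise product with the kernel and sum: 0·-1 + 2·-1 + -2·2 + 2·2 + 3·1 + -4·1 + -2·1.

-5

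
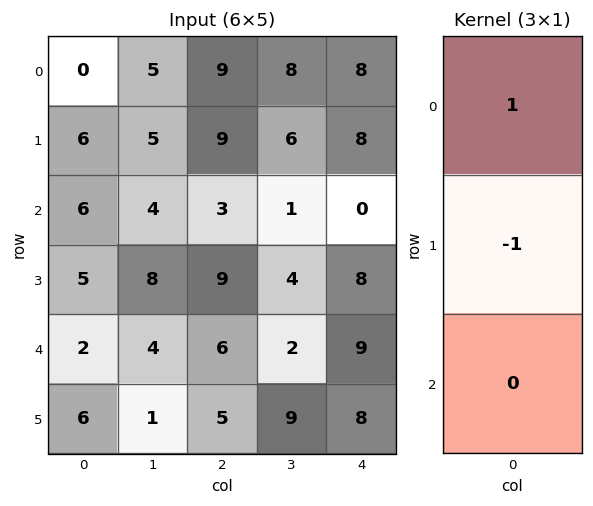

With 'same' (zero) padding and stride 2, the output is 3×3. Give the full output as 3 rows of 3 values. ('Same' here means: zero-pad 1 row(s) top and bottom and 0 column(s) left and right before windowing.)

0 -9 -8
0 6 8
3 3 -1

Output[0,0]: The receptive field on the zero-padded input at this output position is [0 / 0 / 6]. Elementwise product with the kernel and sum: 0·1 + 0·-1.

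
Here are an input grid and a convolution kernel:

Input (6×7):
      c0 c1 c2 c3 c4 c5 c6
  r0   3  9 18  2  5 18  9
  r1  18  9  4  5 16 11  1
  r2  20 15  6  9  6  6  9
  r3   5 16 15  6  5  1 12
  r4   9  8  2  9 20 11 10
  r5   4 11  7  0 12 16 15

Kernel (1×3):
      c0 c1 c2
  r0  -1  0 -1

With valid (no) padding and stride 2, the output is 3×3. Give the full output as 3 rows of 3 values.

Output[0,0]: The receptive field on the input at this output position is [3 9 18]. Elementwise product with the kernel and sum: 3·-1 + 18·-1.
Output[0,1]: The receptive field on the input at this output position is [18 2 5]. Elementwise product with the kernel and sum: 18·-1 + 5·-1.

-21 -23 -14
-26 -12 -15
-11 -22 -30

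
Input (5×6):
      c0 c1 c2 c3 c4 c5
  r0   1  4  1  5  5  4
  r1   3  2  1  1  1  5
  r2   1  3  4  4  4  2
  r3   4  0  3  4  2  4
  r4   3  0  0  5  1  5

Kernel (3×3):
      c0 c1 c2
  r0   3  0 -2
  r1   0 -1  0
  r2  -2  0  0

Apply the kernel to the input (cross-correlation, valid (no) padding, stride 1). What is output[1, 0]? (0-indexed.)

The receptive field on the input at this output position is [3 2 1 / 1 3 4 / 4 0 3]. Elementwise product with the kernel and sum: 3·3 + 1·-2 + 3·-1 + 4·-2.

-4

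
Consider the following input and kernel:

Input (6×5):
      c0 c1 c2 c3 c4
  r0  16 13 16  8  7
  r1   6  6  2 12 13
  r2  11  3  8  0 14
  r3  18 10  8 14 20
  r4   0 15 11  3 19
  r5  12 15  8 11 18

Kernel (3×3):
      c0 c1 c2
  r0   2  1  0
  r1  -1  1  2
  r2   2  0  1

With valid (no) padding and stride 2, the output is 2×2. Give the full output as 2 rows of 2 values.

79 106
44 103

Output[0,0]: The receptive field on the input at this output position is [16 13 16 / 6 6 2 / 11 3 8]. Elementwise product with the kernel and sum: 16·2 + 13·1 + 6·-1 + 6·1 + 2·2 + 11·2 + 8·1.
Output[0,1]: The receptive field on the input at this output position is [16 8 7 / 2 12 13 / 8 0 14]. Elementwise product with the kernel and sum: 16·2 + 8·1 + 2·-1 + 12·1 + 13·2 + 8·2 + 14·1.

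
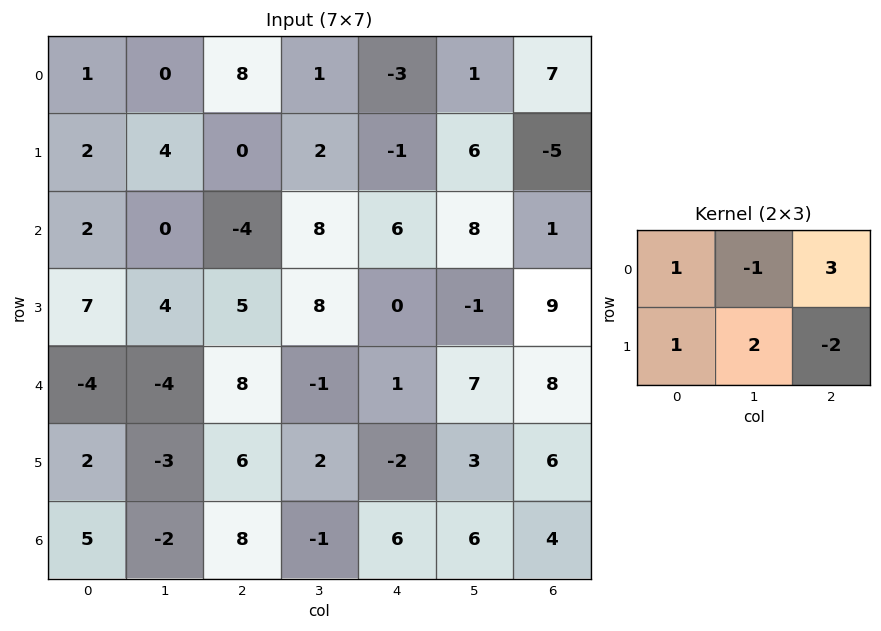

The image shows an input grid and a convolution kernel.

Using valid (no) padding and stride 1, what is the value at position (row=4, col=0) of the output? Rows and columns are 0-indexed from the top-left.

8

The receptive field on the input at this output position is [-4 -4 8 / 2 -3 6]. Elementwise product with the kernel and sum: -4·1 + -4·-1 + 8·3 + 2·1 + -3·2 + 6·-2.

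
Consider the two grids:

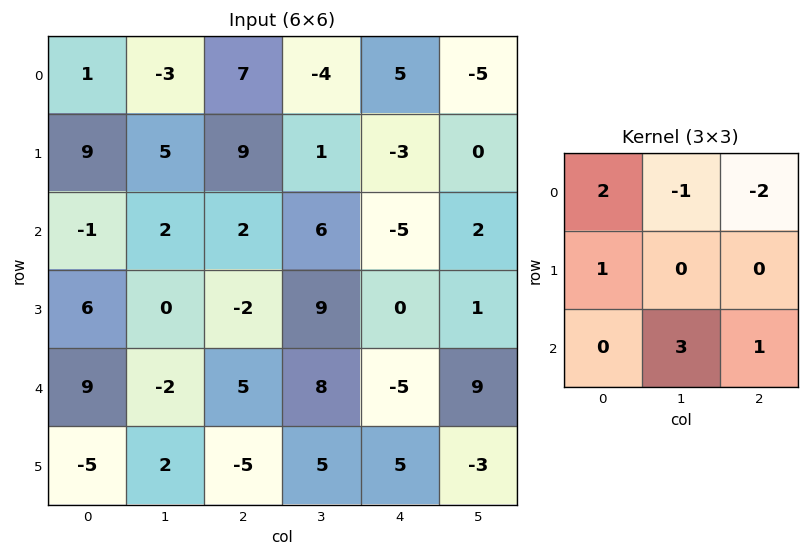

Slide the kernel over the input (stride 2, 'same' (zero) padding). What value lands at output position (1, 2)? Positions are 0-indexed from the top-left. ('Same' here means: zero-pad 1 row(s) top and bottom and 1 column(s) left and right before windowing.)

The receptive field on the zero-padded input at this output position is [1 -3 0 / 6 -5 2 / 9 0 1]. Elementwise product with the kernel and sum: 1·2 + -3·-1 + 0·-2 + 6·1 + 0·3 + 1·1.

12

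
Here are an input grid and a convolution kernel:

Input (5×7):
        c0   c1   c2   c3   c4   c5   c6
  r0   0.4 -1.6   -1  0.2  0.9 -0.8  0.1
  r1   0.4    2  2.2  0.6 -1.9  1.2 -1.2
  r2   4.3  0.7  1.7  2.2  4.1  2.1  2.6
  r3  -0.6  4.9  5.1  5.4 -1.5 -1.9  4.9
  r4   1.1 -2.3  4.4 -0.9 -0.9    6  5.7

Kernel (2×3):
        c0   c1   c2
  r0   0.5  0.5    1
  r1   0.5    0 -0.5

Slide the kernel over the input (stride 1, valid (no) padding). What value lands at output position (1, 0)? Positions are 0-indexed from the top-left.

The receptive field on the input at this output position is [0.4 2 2.2 / 4.3 0.7 1.7]. Elementwise product with the kernel and sum: 0.4·0.5 + 2·0.5 + 2.2·1 + 4.3·0.5 + 1.7·-0.5.

4.7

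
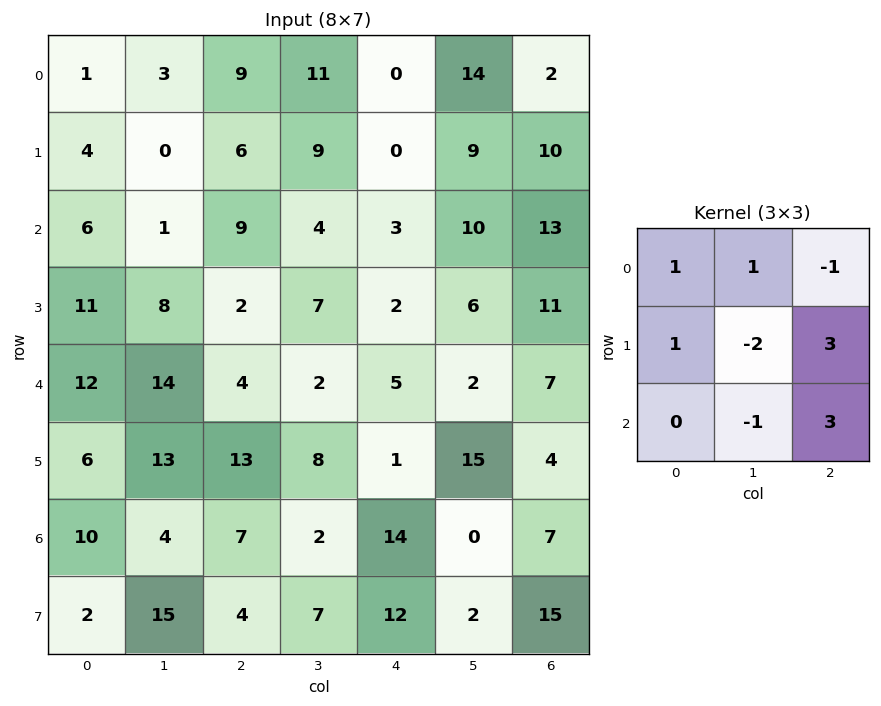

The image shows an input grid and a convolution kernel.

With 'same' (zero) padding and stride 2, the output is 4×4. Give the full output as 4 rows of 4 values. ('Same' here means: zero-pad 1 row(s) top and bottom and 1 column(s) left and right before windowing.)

3 39 80 0
8 11 44 -8
54 26 45 1
28 31 -38 -10

Output[0,0]: The receptive field on the zero-padded input at this output position is [0 0 0 / 0 1 3 / 0 4 0]. Elementwise product with the kernel and sum: 0·1 + 0·1 + 0·-1 + 0·1 + 1·-2 + 3·3 + 4·-1 + 0·3.
Output[0,1]: The receptive field on the zero-padded input at this output position is [0 0 0 / 3 9 11 / 0 6 9]. Elementwise product with the kernel and sum: 0·1 + 0·1 + 0·-1 + 3·1 + 9·-2 + 11·3 + 6·-1 + 9·3.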